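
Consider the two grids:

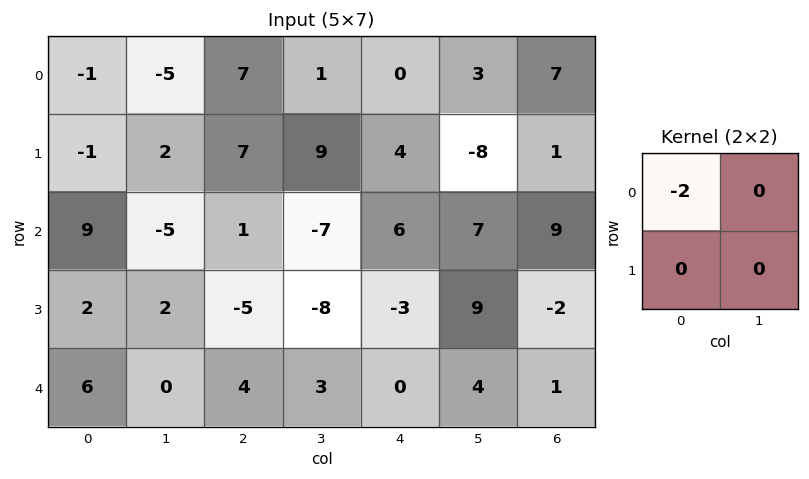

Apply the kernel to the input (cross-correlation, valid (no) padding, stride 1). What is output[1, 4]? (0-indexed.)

The receptive field on the input at this output position is [4 -8 / 6 7]. Elementwise product with the kernel and sum: 4·-2.

-8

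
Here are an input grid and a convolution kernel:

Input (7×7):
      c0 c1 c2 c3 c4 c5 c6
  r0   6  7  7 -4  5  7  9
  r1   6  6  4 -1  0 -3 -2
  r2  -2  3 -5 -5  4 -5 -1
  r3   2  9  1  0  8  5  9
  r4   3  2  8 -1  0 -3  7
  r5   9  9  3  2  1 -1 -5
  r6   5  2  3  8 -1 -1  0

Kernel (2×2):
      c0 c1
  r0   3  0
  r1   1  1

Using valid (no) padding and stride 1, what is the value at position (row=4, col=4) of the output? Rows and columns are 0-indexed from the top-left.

The receptive field on the input at this output position is [0 -3 / 1 -1]. Elementwise product with the kernel and sum: 0·3 + 1·1 + -1·1.

0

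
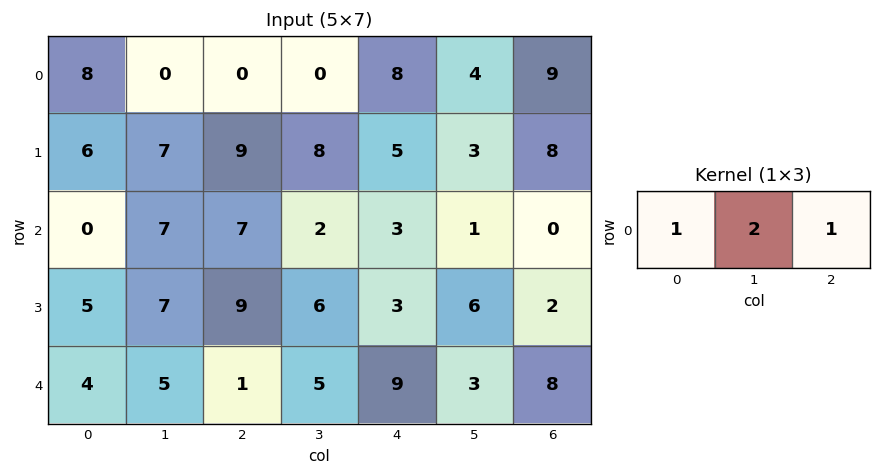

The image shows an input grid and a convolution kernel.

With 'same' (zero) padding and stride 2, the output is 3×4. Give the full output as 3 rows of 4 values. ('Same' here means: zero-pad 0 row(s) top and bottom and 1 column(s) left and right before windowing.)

16 0 20 22
7 23 9 1
13 12 26 19

Output[0,0]: The receptive field on the zero-padded input at this output position is [0 8 0]. Elementwise product with the kernel and sum: 0·1 + 8·2 + 0·1.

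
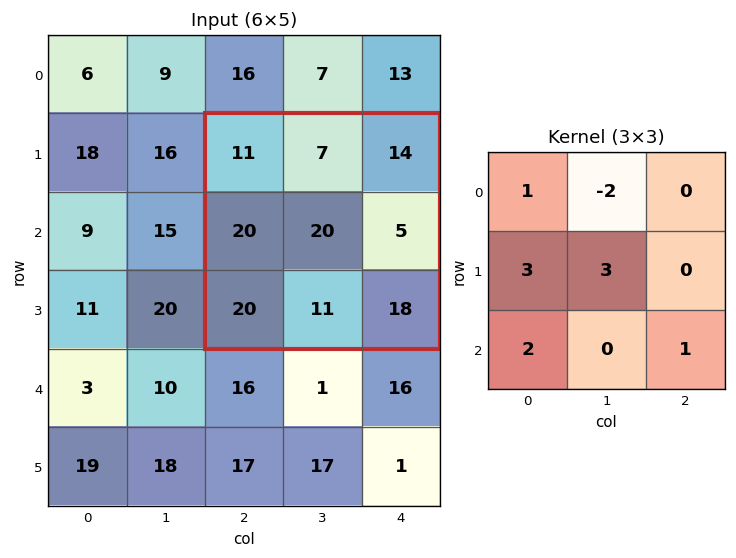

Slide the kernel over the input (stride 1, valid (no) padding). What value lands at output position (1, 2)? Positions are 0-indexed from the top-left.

The receptive field on the input at this output position is [11 7 14 / 20 20 5 / 20 11 18]. Elementwise product with the kernel and sum: 11·1 + 7·-2 + 20·3 + 20·3 + 20·2 + 18·1.

175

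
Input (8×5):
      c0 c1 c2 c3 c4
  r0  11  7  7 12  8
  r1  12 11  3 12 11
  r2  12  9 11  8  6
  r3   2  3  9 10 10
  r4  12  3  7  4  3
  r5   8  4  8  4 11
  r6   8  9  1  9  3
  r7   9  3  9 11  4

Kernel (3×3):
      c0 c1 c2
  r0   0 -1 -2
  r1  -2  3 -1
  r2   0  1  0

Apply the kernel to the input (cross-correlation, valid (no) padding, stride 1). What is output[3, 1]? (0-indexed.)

-10

The receptive field on the input at this output position is [3 9 10 / 3 7 4 / 4 8 4]. Elementwise product with the kernel and sum: 9·-1 + 10·-2 + 3·-2 + 7·3 + 4·-1 + 8·1.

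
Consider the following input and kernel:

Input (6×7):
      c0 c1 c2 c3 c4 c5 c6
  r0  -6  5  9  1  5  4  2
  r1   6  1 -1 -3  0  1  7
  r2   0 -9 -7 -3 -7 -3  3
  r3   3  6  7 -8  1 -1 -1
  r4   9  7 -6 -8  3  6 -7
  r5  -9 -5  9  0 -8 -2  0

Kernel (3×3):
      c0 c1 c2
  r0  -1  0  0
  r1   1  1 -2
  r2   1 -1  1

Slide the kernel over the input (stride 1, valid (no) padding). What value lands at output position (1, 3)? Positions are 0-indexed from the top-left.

The receptive field on the input at this output position is [-3 0 1 / -3 -7 -3 / -8 1 -1]. Elementwise product with the kernel and sum: -3·-1 + -3·1 + -7·1 + -3·-2 + -8·1 + 1·-1 + -1·1.

-11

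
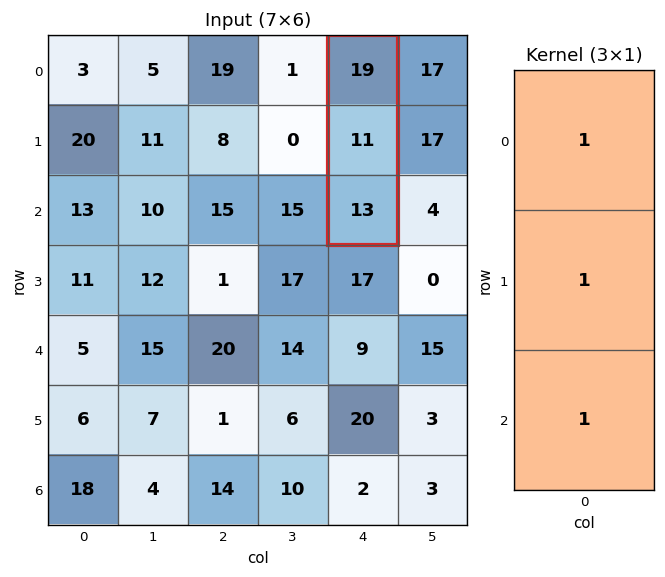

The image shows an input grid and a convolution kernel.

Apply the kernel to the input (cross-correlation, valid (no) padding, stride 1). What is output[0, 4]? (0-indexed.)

43

The receptive field on the input at this output position is [19 / 11 / 13]. Elementwise product with the kernel and sum: 19·1 + 11·1 + 13·1.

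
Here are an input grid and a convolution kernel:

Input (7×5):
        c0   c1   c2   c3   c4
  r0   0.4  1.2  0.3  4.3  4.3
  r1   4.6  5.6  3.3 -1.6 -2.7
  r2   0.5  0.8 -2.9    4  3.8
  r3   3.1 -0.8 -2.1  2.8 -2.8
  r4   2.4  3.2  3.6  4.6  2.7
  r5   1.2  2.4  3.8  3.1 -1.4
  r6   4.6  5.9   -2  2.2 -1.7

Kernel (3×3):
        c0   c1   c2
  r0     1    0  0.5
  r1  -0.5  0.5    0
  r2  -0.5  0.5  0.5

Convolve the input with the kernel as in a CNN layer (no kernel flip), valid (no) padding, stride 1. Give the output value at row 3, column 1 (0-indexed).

The receptive field on the input at this output position is [-0.8 -2.1 2.8 / 3.2 3.6 4.6 / 2.4 3.8 3.1]. Elementwise product with the kernel and sum: -0.8·1 + 2.8·0.5 + 3.2·-0.5 + 3.6·0.5 + 2.4·-0.5 + 3.8·0.5 + 3.1·0.5.

3.05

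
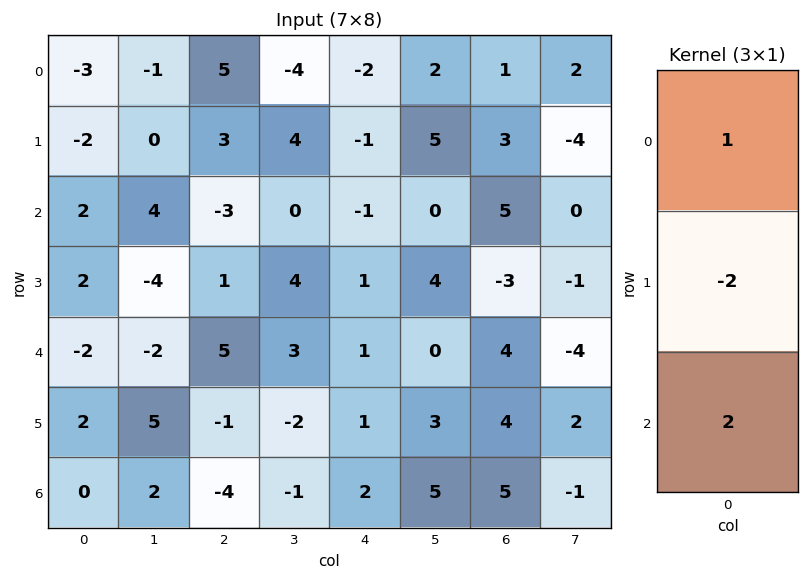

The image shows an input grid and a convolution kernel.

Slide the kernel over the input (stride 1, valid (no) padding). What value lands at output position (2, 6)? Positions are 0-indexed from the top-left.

The receptive field on the input at this output position is [5 / -3 / 4]. Elementwise product with the kernel and sum: 5·1 + -3·-2 + 4·2.

19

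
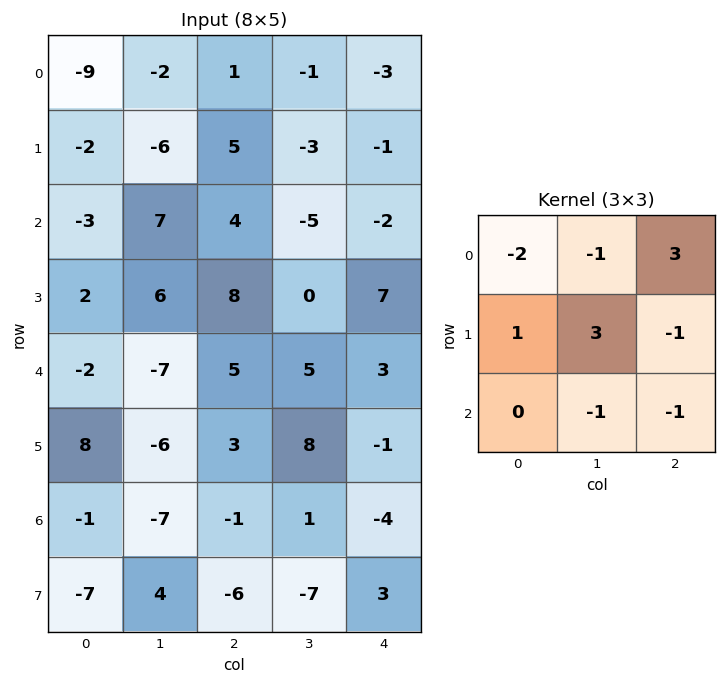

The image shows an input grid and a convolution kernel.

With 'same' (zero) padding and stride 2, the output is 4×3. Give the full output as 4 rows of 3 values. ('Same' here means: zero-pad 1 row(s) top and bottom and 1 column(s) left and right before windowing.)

-17 0 -9
-40 14 -11
15 -28 8
-19 35 -29

Output[0,0]: The receptive field on the zero-padded input at this output position is [0 0 0 / 0 -9 -2 / 0 -2 -6]. Elementwise product with the kernel and sum: 0·-2 + 0·-1 + 0·3 + 0·1 + -9·3 + -2·-1 + -2·-1 + -6·-1.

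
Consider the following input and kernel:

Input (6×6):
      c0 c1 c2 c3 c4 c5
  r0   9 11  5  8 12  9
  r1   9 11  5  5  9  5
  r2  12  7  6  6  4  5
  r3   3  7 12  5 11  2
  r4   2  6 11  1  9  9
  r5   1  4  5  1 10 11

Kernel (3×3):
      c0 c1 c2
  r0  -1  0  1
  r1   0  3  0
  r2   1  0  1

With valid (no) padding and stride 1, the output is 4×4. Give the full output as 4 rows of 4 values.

Output[0,0]: The receptive field on the input at this output position is [9 11 5 / 9 11 5 / 12 7 6]. Elementwise product with the kernel and sum: 9·-1 + 5·1 + 11·3 + 12·1 + 6·1.
Output[0,1]: The receptive field on the input at this output position is [11 5 8 / 11 5 5 / 7 6 6]. Elementwise product with the kernel and sum: 11·-1 + 8·1 + 5·3 + 7·1 + 6·1.

47 25 32 39
32 24 45 19
28 42 33 42
33 36 17 36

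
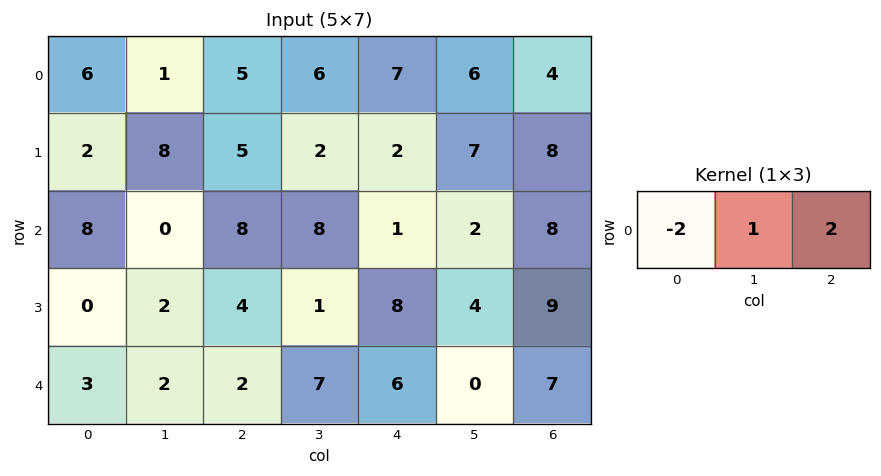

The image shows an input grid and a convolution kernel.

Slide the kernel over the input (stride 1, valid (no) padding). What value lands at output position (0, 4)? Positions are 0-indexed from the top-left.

The receptive field on the input at this output position is [7 6 4]. Elementwise product with the kernel and sum: 7·-2 + 6·1 + 4·2.

0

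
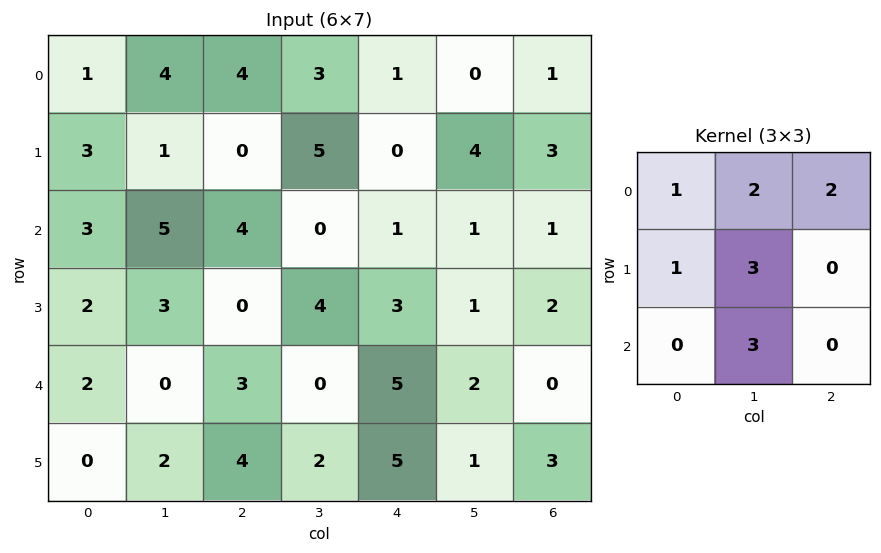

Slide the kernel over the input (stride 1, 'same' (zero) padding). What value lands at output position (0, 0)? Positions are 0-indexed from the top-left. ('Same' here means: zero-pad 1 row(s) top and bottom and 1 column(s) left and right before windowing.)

12

The receptive field on the zero-padded input at this output position is [0 0 0 / 0 1 4 / 0 3 1]. Elementwise product with the kernel and sum: 0·1 + 0·2 + 0·2 + 0·1 + 1·3 + 3·3.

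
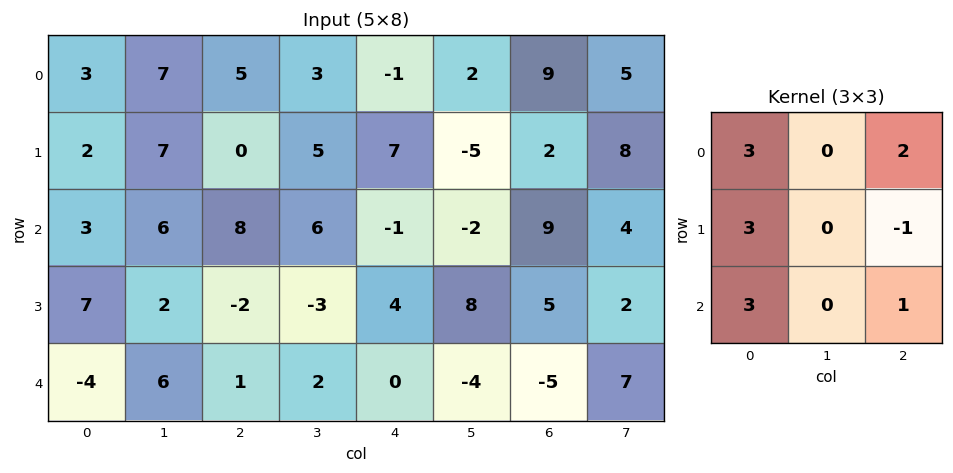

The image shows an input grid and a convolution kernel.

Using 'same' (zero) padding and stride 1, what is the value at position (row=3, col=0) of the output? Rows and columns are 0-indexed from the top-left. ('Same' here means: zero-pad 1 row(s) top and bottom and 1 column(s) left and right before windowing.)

The receptive field on the zero-padded input at this output position is [0 3 6 / 0 7 2 / 0 -4 6]. Elementwise product with the kernel and sum: 0·3 + 6·2 + 0·3 + 2·-1 + 0·3 + 6·1.

16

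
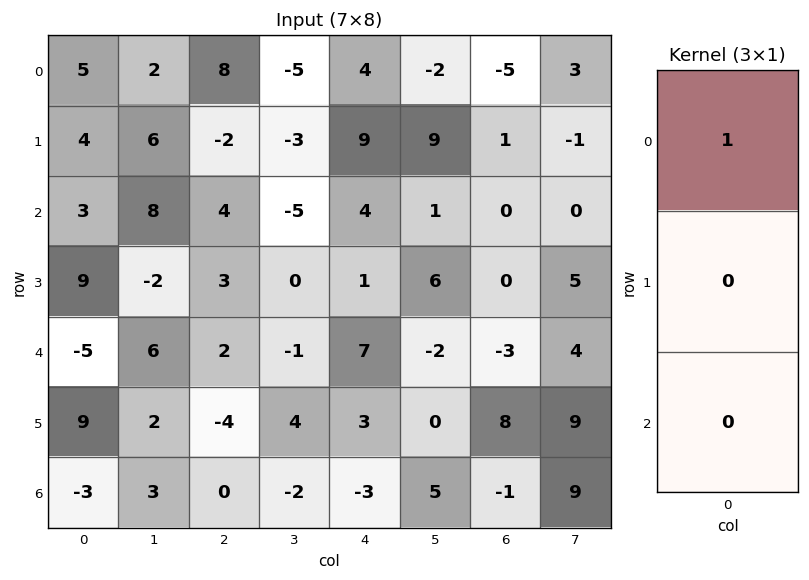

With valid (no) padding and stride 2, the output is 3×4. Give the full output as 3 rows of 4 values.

Output[0,0]: The receptive field on the input at this output position is [5 / 4 / 3]. Elementwise product with the kernel and sum: 5·1.

5 8 4 -5
3 4 4 0
-5 2 7 -3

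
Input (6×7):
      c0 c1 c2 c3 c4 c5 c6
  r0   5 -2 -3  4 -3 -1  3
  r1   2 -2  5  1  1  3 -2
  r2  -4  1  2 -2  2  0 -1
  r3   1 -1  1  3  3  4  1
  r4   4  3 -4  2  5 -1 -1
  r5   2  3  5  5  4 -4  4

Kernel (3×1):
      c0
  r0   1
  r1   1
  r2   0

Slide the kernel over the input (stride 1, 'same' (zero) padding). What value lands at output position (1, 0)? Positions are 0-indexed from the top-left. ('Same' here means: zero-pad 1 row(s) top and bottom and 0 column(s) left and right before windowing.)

7

The receptive field on the zero-padded input at this output position is [5 / 2 / -4]. Elementwise product with the kernel and sum: 5·1 + 2·1.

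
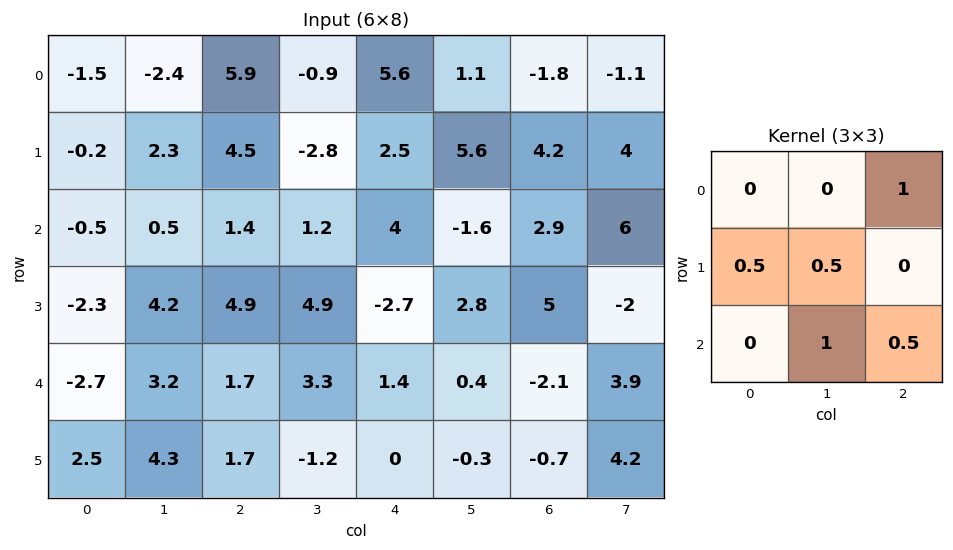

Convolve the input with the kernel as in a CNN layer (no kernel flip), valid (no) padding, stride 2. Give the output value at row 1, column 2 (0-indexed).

2.3

The receptive field on the input at this output position is [4 -1.6 2.9 / -2.7 2.8 5 / 1.4 0.4 -2.1]. Elementwise product with the kernel and sum: 2.9·1 + -2.7·0.5 + 2.8·0.5 + 0.4·1 + -2.1·0.5.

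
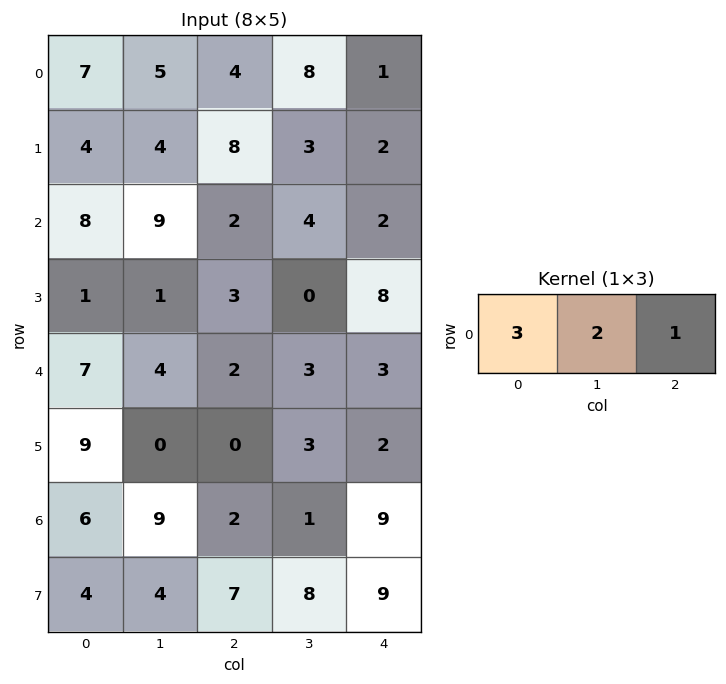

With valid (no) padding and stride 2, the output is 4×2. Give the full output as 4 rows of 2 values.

Output[0,0]: The receptive field on the input at this output position is [7 5 4]. Elementwise product with the kernel and sum: 7·3 + 5·2 + 4·1.
Output[0,1]: The receptive field on the input at this output position is [4 8 1]. Elementwise product with the kernel and sum: 4·3 + 8·2 + 1·1.

35 29
44 16
31 15
38 17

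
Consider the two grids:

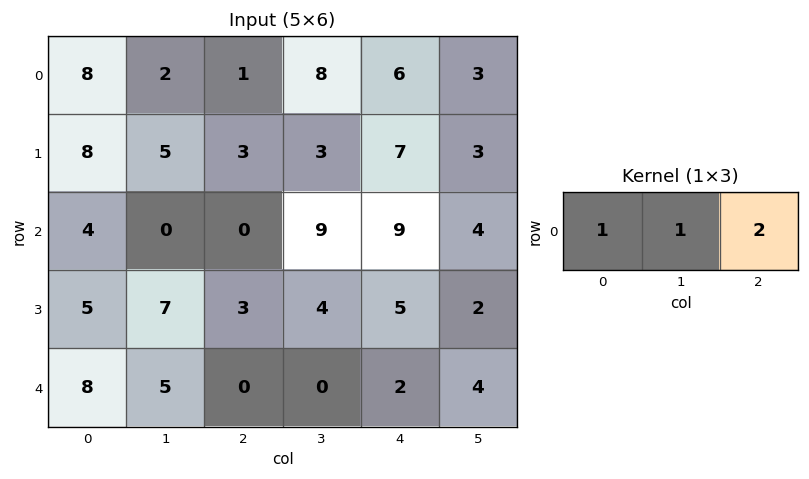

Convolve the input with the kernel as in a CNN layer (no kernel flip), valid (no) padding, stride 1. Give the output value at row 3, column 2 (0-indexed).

17

The receptive field on the input at this output position is [3 4 5]. Elementwise product with the kernel and sum: 3·1 + 4·1 + 5·2.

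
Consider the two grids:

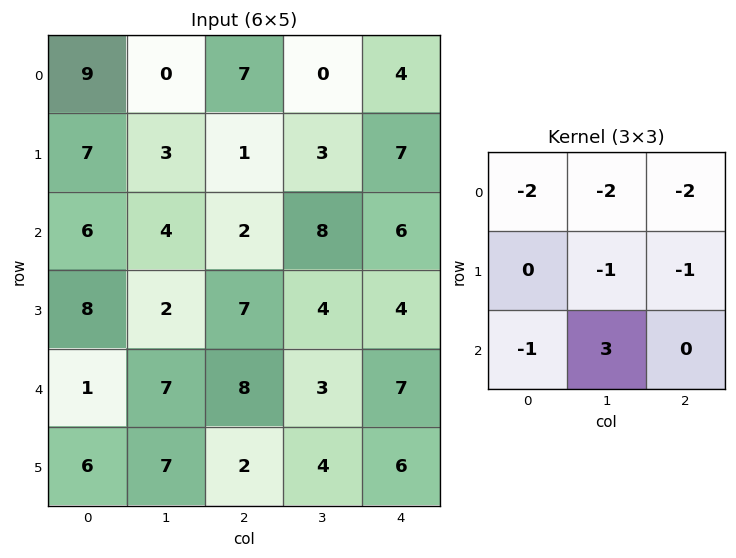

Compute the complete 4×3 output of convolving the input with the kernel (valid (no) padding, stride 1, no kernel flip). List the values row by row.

-30 -16 -10
-30 -5 -31
-13 -22 -39
-34 -38 -30

Output[0,0]: The receptive field on the input at this output position is [9 0 7 / 7 3 1 / 6 4 2]. Elementwise product with the kernel and sum: 9·-2 + 0·-2 + 7·-2 + 3·-1 + 1·-1 + 6·-1 + 4·3.
Output[0,1]: The receptive field on the input at this output position is [0 7 0 / 3 1 3 / 4 2 8]. Elementwise product with the kernel and sum: 0·-2 + 7·-2 + 0·-2 + 1·-1 + 3·-1 + 4·-1 + 2·3.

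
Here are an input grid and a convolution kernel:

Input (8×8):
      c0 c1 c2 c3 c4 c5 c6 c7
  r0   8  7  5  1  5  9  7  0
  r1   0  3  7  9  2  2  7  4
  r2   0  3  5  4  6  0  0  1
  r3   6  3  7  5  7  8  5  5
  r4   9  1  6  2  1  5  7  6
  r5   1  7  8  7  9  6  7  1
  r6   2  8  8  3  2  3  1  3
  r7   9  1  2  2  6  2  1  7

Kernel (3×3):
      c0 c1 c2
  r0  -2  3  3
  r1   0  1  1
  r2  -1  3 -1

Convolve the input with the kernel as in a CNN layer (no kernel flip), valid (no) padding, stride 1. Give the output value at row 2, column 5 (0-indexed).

The receptive field on the input at this output position is [0 0 1 / 8 5 5 / 5 7 6]. Elementwise product with the kernel and sum: 0·-2 + 0·3 + 1·3 + 5·1 + 5·1 + 5·-1 + 7·3 + 6·-1.

23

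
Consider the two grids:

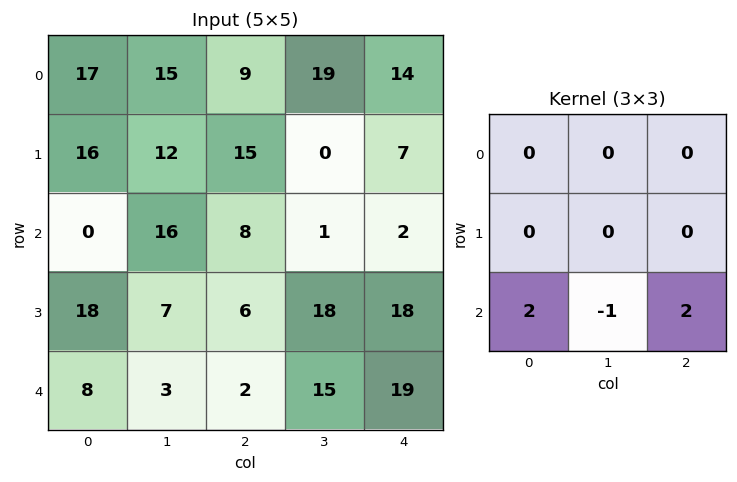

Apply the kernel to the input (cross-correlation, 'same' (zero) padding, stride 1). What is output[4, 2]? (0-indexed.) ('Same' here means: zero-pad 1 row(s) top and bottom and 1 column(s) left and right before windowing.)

0

The receptive field on the zero-padded input at this output position is [7 6 18 / 3 2 15 / 0 0 0]. Elementwise product with the kernel and sum: 0·2 + 0·-1 + 0·2.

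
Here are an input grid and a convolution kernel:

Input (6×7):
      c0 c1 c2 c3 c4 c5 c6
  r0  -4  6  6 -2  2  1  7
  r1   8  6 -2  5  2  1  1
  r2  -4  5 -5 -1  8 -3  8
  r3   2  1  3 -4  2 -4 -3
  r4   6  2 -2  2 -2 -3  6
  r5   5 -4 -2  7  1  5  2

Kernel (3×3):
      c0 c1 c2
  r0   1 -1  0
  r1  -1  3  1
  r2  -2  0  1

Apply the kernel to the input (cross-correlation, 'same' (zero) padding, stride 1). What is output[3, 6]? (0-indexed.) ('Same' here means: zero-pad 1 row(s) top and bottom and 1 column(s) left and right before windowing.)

-10

The receptive field on the zero-padded input at this output position is [-3 8 0 / -4 -3 0 / -3 6 0]. Elementwise product with the kernel and sum: -3·1 + 8·-1 + -4·-1 + -3·3 + 0·1 + -3·-2 + 0·1.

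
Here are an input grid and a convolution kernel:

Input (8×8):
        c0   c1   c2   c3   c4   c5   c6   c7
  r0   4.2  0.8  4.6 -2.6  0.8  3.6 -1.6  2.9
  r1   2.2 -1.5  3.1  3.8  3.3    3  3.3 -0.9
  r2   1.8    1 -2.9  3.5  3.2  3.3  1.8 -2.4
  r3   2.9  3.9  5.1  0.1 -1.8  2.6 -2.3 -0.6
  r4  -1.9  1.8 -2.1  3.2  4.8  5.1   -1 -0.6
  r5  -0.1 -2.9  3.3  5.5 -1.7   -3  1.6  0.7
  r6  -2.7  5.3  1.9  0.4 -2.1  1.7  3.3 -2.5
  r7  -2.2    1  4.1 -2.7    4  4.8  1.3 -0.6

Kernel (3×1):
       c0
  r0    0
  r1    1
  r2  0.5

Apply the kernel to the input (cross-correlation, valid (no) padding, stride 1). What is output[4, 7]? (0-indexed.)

The receptive field on the input at this output position is [-0.6 / 0.7 / -2.5]. Elementwise product with the kernel and sum: 0.7·1 + -2.5·0.5.

-0.55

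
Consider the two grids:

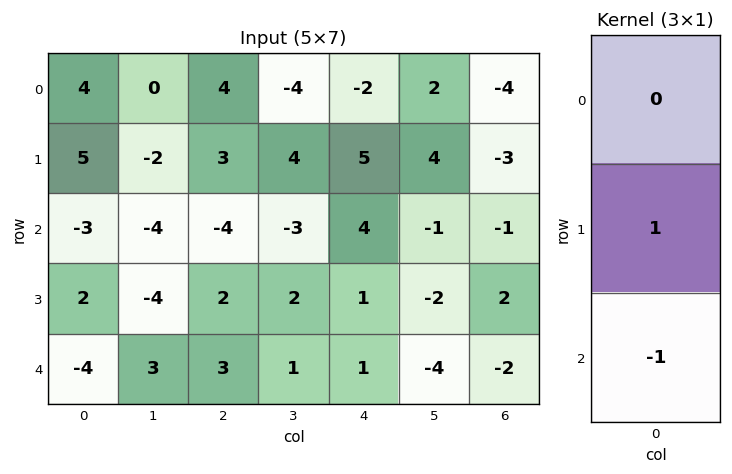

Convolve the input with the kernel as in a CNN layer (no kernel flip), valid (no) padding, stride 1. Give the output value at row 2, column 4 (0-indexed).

The receptive field on the input at this output position is [4 / 1 / 1]. Elementwise product with the kernel and sum: 1·1 + 1·-1.

0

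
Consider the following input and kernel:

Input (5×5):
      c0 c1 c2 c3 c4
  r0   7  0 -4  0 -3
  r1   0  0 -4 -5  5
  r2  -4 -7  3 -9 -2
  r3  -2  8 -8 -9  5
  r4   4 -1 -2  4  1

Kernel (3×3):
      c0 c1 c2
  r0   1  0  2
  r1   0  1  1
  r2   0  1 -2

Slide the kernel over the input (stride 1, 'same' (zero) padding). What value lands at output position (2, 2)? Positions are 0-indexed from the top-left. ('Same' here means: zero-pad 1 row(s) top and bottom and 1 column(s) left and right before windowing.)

The receptive field on the zero-padded input at this output position is [0 -4 -5 / -7 3 -9 / 8 -8 -9]. Elementwise product with the kernel and sum: 0·1 + -5·2 + 3·1 + -9·1 + -8·1 + -9·-2.

-6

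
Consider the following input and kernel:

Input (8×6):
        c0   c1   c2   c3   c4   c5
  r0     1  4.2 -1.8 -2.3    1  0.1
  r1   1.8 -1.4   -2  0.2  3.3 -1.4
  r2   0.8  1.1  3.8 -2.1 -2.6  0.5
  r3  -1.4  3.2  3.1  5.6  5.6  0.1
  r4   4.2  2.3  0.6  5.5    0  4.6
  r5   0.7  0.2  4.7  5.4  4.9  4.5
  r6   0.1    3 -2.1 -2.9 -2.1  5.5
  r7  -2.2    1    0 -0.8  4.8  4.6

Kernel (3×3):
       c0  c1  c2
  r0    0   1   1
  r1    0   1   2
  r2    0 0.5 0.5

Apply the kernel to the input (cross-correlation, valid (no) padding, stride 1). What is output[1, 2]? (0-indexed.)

1.8

The receptive field on the input at this output position is [-2 0.2 3.3 / 3.8 -2.1 -2.6 / 3.1 5.6 5.6]. Elementwise product with the kernel and sum: 0.2·1 + 3.3·1 + -2.1·1 + -2.6·2 + 5.6·0.5 + 5.6·0.5.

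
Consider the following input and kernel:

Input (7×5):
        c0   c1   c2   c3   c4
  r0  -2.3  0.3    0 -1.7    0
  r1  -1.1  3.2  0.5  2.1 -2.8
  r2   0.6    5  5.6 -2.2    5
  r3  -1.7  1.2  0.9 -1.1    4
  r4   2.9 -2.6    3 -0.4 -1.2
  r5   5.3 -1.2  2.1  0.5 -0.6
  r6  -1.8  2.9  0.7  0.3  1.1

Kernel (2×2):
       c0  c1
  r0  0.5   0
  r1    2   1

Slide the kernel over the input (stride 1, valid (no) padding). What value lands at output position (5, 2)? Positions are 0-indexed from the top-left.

The receptive field on the input at this output position is [2.1 0.5 / 0.7 0.3]. Elementwise product with the kernel and sum: 2.1·0.5 + 0.7·2 + 0.3·1.

2.75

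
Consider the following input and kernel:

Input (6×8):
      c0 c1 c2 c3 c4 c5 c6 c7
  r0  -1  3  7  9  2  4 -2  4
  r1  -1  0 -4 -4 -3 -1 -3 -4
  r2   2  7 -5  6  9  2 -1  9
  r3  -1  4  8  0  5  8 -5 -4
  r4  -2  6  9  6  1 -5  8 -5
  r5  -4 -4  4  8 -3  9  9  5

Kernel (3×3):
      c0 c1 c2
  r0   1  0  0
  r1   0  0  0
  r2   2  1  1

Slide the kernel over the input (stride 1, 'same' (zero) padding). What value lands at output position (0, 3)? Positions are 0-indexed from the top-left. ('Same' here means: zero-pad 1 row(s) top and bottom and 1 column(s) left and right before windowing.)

The receptive field on the zero-padded input at this output position is [0 0 0 / 7 9 2 / -4 -4 -3]. Elementwise product with the kernel and sum: 0·1 + -4·2 + -4·1 + -3·1.

-15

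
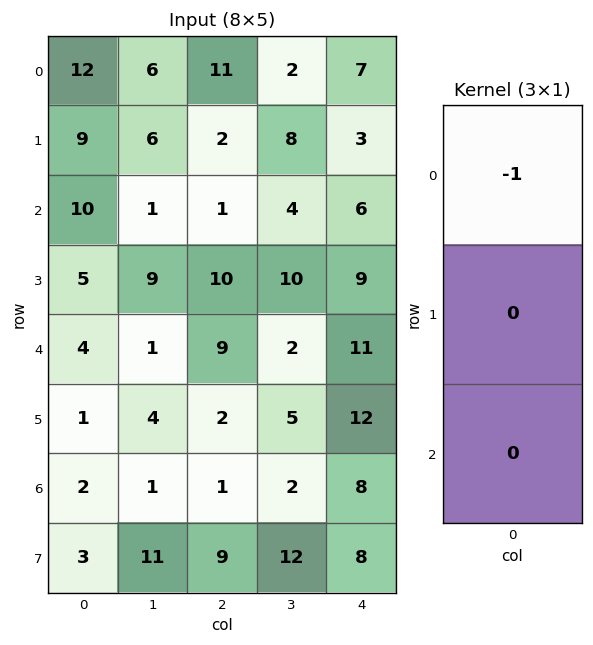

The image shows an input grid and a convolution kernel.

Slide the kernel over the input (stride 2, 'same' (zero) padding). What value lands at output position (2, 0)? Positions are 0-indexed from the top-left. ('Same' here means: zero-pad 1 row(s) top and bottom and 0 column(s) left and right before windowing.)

-5

The receptive field on the zero-padded input at this output position is [5 / 4 / 1]. Elementwise product with the kernel and sum: 5·-1.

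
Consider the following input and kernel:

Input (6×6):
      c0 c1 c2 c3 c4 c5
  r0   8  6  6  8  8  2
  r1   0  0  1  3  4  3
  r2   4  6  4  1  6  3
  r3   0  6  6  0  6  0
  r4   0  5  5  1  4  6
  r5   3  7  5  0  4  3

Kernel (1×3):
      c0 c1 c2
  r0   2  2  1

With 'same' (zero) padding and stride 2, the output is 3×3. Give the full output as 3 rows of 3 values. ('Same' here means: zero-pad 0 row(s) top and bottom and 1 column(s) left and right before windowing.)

Output[0,0]: The receptive field on the zero-padded input at this output position is [0 8 6]. Elementwise product with the kernel and sum: 0·2 + 8·2 + 6·1.

22 32 34
14 21 17
5 21 16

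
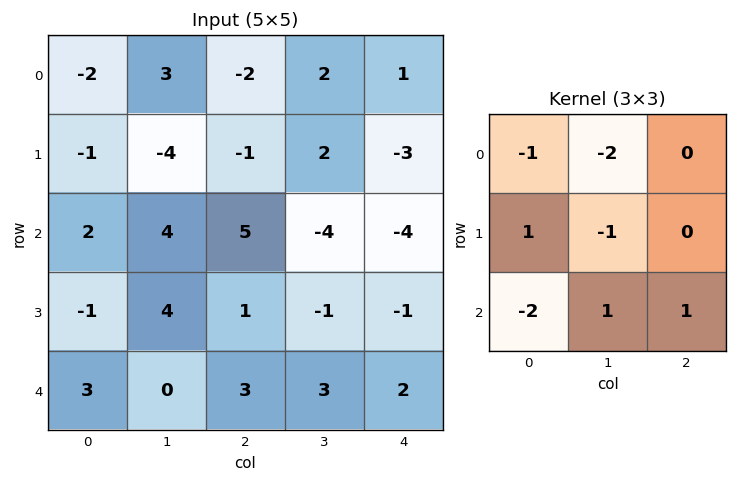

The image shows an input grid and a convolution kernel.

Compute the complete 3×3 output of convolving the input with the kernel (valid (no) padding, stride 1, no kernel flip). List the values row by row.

Output[0,0]: The receptive field on the input at this output position is [-2 3 -2 / -1 -4 -1 / 2 4 5]. Elementwise product with the kernel and sum: -2·-1 + 3·-2 + -1·1 + -4·-1 + 2·-2 + 4·1 + 5·1.

4 -9 -23
14 -3 2
-18 -5 4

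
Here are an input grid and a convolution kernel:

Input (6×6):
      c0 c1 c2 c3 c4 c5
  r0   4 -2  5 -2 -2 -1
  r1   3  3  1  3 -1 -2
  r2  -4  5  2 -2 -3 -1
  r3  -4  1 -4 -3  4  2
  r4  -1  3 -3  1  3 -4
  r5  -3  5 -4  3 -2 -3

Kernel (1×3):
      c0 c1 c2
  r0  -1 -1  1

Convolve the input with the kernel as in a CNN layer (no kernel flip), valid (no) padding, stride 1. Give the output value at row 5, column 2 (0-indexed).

The receptive field on the input at this output position is [-4 3 -2]. Elementwise product with the kernel and sum: -4·-1 + 3·-1 + -2·1.

-1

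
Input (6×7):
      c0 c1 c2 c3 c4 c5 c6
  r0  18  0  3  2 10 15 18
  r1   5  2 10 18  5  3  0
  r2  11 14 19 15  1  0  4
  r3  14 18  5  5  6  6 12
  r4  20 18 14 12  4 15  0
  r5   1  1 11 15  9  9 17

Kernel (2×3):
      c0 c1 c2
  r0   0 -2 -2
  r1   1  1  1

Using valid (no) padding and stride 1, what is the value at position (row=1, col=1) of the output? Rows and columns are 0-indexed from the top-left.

-8

The receptive field on the input at this output position is [2 10 18 / 14 19 15]. Elementwise product with the kernel and sum: 10·-2 + 18·-2 + 14·1 + 19·1 + 15·1.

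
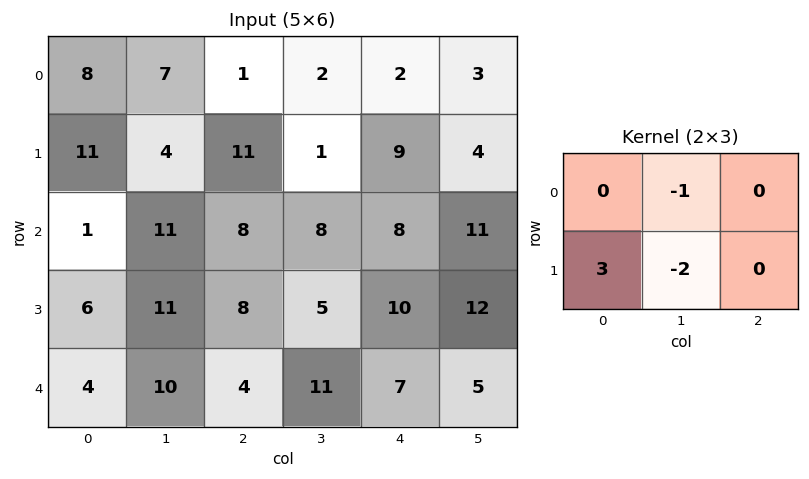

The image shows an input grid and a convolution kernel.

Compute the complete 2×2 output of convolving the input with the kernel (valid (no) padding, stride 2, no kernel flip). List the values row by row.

18 29
-15 6

Output[0,0]: The receptive field on the input at this output position is [8 7 1 / 11 4 11]. Elementwise product with the kernel and sum: 7·-1 + 11·3 + 4·-2.
Output[0,1]: The receptive field on the input at this output position is [1 2 2 / 11 1 9]. Elementwise product with the kernel and sum: 2·-1 + 11·3 + 1·-2.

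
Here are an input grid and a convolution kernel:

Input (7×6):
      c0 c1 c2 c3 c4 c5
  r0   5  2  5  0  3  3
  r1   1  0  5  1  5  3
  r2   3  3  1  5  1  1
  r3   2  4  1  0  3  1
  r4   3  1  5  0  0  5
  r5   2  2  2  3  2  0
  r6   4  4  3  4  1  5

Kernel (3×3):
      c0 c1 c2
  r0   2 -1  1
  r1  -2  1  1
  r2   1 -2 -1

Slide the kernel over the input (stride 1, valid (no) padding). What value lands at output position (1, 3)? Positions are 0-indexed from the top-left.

The receptive field on the input at this output position is [1 5 3 / 5 1 1 / 0 3 1]. Elementwise product with the kernel and sum: 1·2 + 5·-1 + 3·1 + 5·-2 + 1·1 + 1·1 + 0·1 + 3·-2 + 1·-1.

-15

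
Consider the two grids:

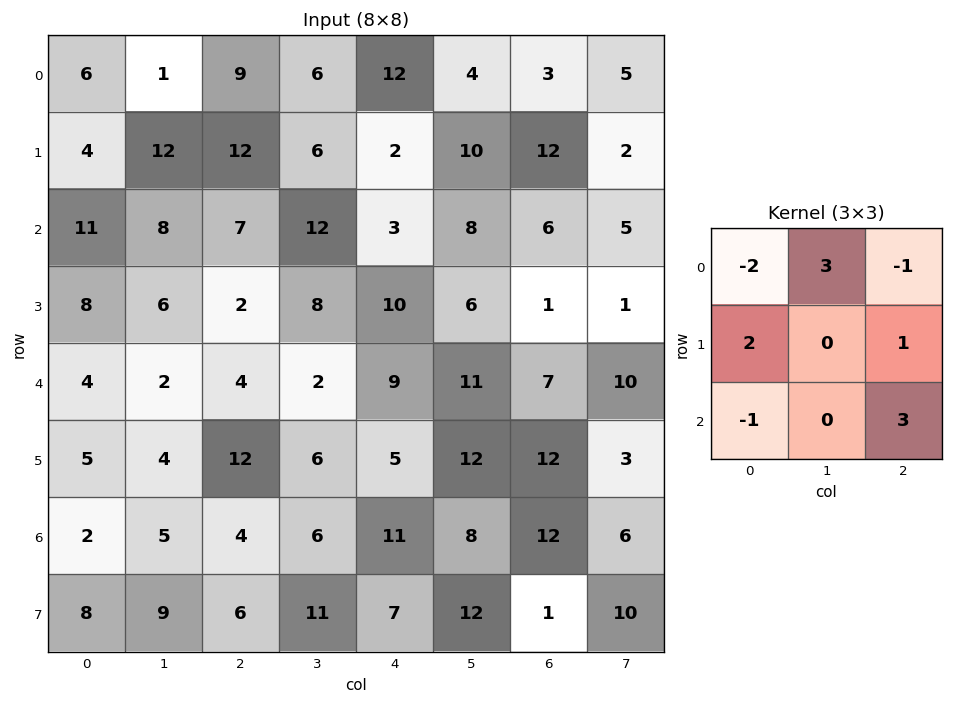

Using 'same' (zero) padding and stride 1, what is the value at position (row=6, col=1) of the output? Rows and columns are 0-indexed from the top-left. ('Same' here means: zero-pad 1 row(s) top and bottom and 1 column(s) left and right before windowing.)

8

The receptive field on the zero-padded input at this output position is [5 4 12 / 2 5 4 / 8 9 6]. Elementwise product with the kernel and sum: 5·-2 + 4·3 + 12·-1 + 2·2 + 4·1 + 8·-1 + 6·3.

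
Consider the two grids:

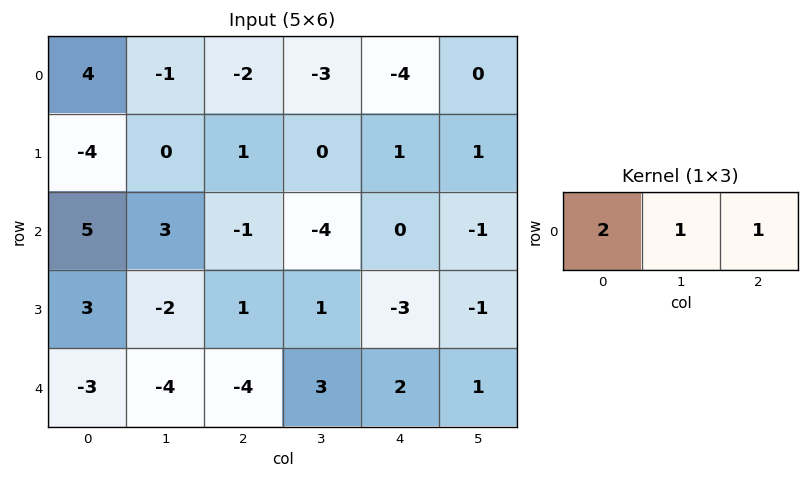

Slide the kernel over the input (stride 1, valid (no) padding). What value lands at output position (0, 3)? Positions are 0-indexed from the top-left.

The receptive field on the input at this output position is [-3 -4 0]. Elementwise product with the kernel and sum: -3·2 + -4·1 + 0·1.

-10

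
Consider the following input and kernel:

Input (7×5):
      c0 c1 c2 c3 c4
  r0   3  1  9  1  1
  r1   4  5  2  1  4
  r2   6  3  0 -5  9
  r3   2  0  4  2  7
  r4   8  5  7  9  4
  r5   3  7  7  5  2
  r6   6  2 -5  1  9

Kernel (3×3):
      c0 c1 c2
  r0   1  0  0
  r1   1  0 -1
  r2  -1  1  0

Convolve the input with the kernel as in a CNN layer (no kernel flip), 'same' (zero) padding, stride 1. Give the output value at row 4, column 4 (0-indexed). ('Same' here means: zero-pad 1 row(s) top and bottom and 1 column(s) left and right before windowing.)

8

The receptive field on the zero-padded input at this output position is [2 7 0 / 9 4 0 / 5 2 0]. Elementwise product with the kernel and sum: 2·1 + 9·1 + 0·-1 + 5·-1 + 2·1.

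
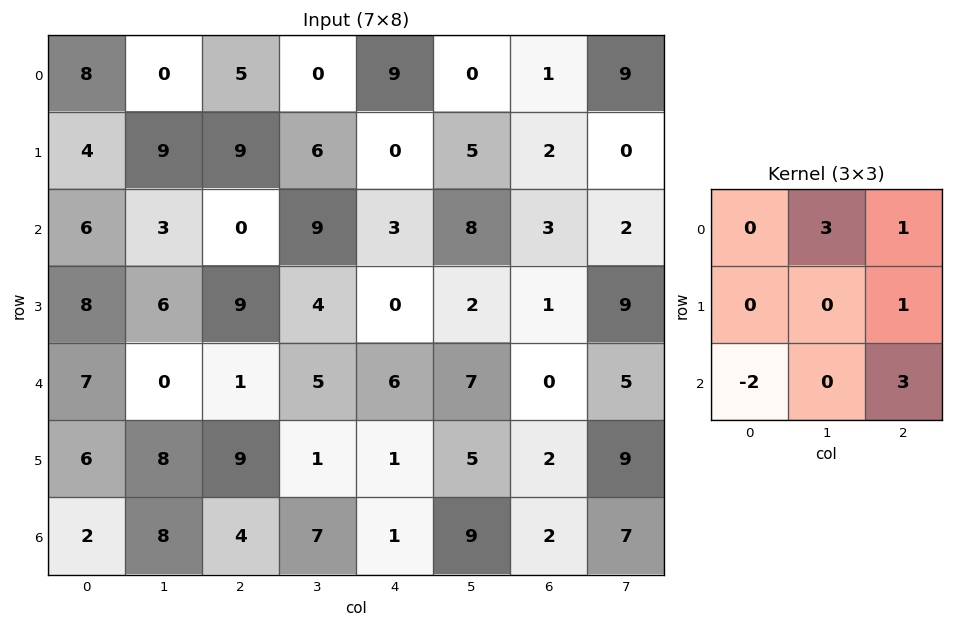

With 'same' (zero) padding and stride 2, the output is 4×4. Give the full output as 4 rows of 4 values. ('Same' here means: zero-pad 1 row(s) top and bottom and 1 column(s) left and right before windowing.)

Output[0,0]: The receptive field on the zero-padded input at this output position is [0 0 0 / 0 8 0 / 0 4 9]. Elementwise product with the kernel and sum: 0·3 + 0·1 + 0·1 + 0·-2 + 9·3.
Output[0,1]: The receptive field on the zero-padded input at this output position is [0 0 0 / 0 5 0 / 9 9 6]. Elementwise product with the kernel and sum: 0·3 + 0·1 + 0·1 + 9·-2 + 6·3.

27 0 3 -1
42 42 11 31
54 23 22 34
34 35 17 22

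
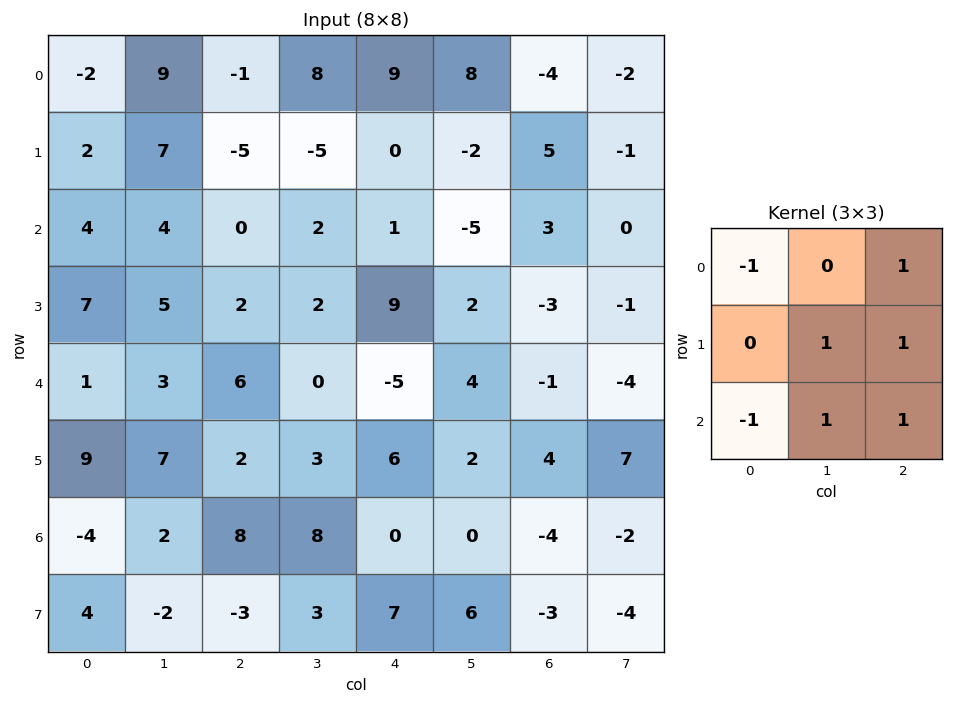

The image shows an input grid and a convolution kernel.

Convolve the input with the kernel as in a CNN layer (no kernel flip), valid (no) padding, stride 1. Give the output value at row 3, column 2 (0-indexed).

9

The receptive field on the input at this output position is [2 2 9 / 6 0 -5 / 2 3 6]. Elementwise product with the kernel and sum: 2·-1 + 9·1 + 0·1 + -5·1 + 2·-1 + 3·1 + 6·1.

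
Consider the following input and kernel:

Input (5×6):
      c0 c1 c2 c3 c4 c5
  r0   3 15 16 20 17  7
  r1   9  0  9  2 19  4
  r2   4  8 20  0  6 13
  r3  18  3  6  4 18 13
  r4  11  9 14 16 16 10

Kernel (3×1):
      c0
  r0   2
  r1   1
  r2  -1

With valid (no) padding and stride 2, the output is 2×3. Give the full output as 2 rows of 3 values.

Output[0,0]: The receptive field on the input at this output position is [3 / 9 / 4]. Elementwise product with the kernel and sum: 3·2 + 9·1 + 4·-1.

11 21 47
15 32 14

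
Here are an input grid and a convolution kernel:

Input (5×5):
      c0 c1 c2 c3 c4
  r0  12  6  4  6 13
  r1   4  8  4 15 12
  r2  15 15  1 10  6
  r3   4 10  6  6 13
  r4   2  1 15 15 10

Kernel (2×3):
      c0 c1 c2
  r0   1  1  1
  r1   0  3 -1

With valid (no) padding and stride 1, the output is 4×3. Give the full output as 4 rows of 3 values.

Output[0,0]: The receptive field on the input at this output position is [12 6 4 / 4 8 4]. Elementwise product with the kernel and sum: 12·1 + 6·1 + 4·1 + 8·3 + 4·-1.

42 13 56
60 20 55
55 38 22
8 52 60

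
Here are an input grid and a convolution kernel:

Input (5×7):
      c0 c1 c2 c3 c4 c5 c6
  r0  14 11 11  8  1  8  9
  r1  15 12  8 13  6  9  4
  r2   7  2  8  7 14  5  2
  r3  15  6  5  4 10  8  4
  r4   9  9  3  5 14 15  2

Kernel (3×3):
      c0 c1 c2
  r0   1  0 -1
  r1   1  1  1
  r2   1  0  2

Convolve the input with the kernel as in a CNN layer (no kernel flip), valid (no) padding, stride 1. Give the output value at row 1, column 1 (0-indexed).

30

The receptive field on the input at this output position is [12 8 13 / 2 8 7 / 6 5 4]. Elementwise product with the kernel and sum: 12·1 + 13·-1 + 2·1 + 8·1 + 7·1 + 6·1 + 4·2.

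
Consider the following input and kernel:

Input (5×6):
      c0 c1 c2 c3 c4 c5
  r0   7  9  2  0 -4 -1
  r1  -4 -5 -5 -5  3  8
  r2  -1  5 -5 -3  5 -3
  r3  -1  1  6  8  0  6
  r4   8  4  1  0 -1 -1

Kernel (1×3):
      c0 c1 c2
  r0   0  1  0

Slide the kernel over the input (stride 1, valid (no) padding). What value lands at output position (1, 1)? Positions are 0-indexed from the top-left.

-5

The receptive field on the input at this output position is [-5 -5 -5]. Elementwise product with the kernel and sum: -5·1.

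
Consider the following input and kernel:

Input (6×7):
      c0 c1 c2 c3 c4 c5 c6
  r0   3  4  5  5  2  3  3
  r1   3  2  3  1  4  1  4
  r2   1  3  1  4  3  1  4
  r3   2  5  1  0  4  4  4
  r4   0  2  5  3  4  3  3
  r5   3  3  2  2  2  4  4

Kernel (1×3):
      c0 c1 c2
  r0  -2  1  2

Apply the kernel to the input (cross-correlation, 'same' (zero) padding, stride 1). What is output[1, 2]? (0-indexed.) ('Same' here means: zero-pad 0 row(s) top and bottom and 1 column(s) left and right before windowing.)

1

The receptive field on the zero-padded input at this output position is [2 3 1]. Elementwise product with the kernel and sum: 2·-2 + 3·1 + 1·2.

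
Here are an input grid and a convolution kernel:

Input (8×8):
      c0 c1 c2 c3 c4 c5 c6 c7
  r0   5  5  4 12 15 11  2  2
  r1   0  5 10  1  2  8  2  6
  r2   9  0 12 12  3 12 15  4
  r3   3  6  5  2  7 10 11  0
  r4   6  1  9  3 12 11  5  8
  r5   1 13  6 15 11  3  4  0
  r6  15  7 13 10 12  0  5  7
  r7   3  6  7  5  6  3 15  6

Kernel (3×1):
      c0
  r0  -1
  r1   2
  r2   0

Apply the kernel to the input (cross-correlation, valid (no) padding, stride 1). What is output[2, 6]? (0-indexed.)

7

The receptive field on the input at this output position is [15 / 11 / 5]. Elementwise product with the kernel and sum: 15·-1 + 11·2.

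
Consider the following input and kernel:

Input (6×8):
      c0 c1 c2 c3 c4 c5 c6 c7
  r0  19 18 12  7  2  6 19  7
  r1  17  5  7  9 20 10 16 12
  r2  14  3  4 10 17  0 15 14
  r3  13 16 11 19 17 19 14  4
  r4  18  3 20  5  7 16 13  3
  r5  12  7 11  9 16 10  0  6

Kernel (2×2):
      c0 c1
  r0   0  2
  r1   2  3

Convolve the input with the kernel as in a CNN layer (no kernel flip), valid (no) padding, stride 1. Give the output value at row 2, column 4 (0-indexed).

91

The receptive field on the input at this output position is [17 0 / 17 19]. Elementwise product with the kernel and sum: 0·2 + 17·2 + 19·3.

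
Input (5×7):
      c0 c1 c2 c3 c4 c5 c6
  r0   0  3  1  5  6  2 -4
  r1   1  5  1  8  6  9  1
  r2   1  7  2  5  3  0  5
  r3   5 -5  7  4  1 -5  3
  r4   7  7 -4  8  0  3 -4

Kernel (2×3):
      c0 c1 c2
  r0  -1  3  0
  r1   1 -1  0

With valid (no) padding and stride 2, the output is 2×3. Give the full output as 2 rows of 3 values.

5 7 -3
30 16 3

Output[0,0]: The receptive field on the input at this output position is [0 3 1 / 1 5 1]. Elementwise product with the kernel and sum: 0·-1 + 3·3 + 1·1 + 5·-1.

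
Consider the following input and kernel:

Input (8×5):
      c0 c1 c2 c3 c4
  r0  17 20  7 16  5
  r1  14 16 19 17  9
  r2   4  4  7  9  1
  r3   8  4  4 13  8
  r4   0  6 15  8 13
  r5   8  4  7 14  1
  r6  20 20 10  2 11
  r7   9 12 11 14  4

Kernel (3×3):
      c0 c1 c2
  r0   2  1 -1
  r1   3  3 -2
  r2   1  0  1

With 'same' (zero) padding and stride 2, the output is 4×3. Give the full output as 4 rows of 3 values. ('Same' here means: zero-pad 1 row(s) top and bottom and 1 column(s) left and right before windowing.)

Output[0,0]: The receptive field on the zero-padded input at this output position is [0 0 0 / 0 17 20 / 0 14 16]. Elementwise product with the kernel and sum: 0·2 + 0·1 + 0·-1 + 0·3 + 17·3 + 20·-2 + 0·1 + 16·1.
Output[0,1]: The receptive field on the zero-padded input at this output position is [0 0 0 / 20 7 16 / 16 19 17]. Elementwise product with the kernel and sum: 0·2 + 0·1 + 0·-1 + 20·3 + 7·3 + 16·-2 + 16·1 + 17·1.

27 82 80
6 66 86
-4 64 111
36 113 82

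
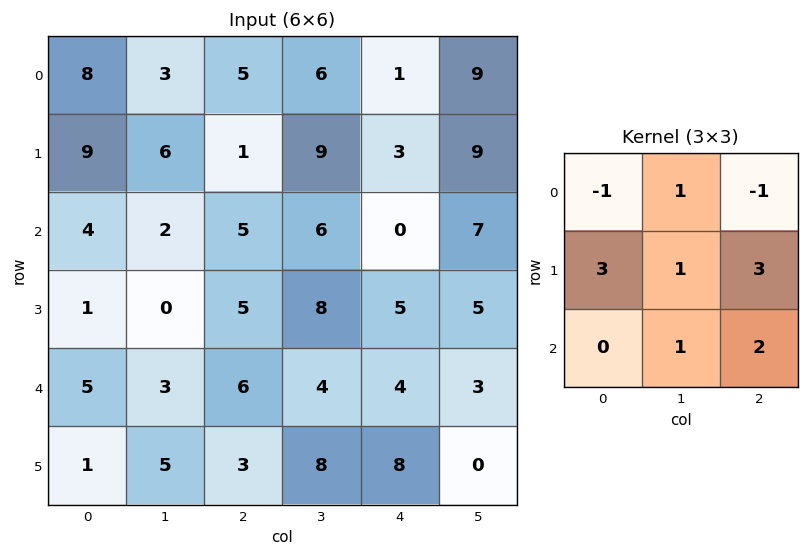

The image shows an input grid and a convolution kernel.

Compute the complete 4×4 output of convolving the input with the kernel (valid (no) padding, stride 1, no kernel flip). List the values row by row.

38 59 27 57
35 36 44 39
26 40 51 41
41 43 56 25

Output[0,0]: The receptive field on the input at this output position is [8 3 5 / 9 6 1 / 4 2 5]. Elementwise product with the kernel and sum: 8·-1 + 3·1 + 5·-1 + 9·3 + 6·1 + 1·3 + 2·1 + 5·2.
Output[0,1]: The receptive field on the input at this output position is [3 5 6 / 6 1 9 / 2 5 6]. Elementwise product with the kernel and sum: 3·-1 + 5·1 + 6·-1 + 6·3 + 1·1 + 9·3 + 5·1 + 6·2.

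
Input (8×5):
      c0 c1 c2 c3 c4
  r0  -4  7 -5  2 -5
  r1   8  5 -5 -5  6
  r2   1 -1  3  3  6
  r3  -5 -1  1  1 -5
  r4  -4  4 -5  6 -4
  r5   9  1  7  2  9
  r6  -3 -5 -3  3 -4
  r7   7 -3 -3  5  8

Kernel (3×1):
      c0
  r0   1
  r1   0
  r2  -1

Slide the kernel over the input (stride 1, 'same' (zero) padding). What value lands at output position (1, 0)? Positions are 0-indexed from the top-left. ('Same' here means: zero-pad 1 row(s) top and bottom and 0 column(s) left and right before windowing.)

The receptive field on the zero-padded input at this output position is [-4 / 8 / 1]. Elementwise product with the kernel and sum: -4·1 + 1·-1.

-5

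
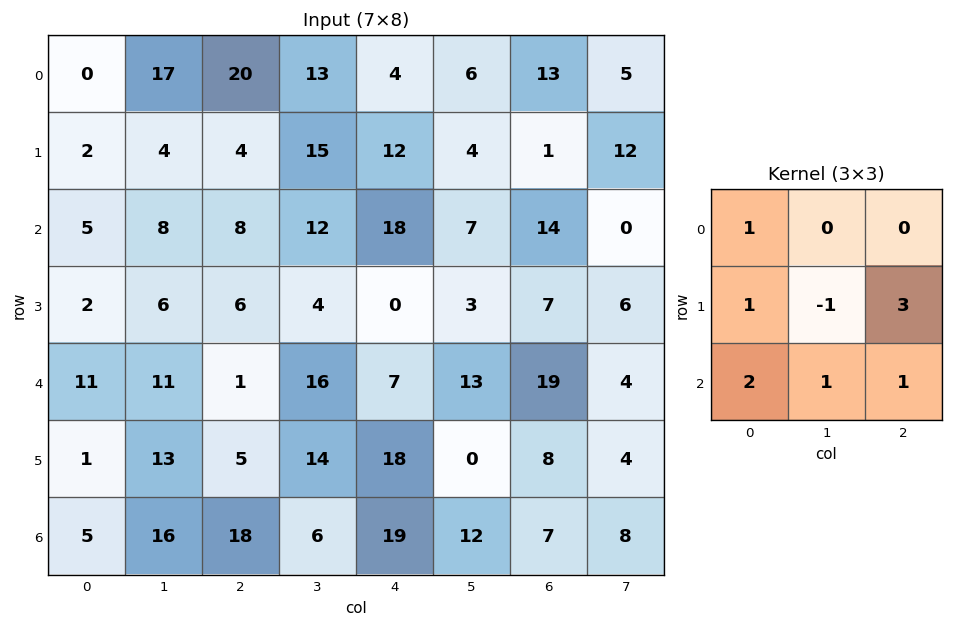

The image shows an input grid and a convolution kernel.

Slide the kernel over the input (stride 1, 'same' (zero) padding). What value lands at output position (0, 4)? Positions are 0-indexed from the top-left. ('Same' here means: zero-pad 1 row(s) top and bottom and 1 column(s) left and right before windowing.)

73

The receptive field on the zero-padded input at this output position is [0 0 0 / 13 4 6 / 15 12 4]. Elementwise product with the kernel and sum: 0·1 + 13·1 + 4·-1 + 6·3 + 15·2 + 12·1 + 4·1.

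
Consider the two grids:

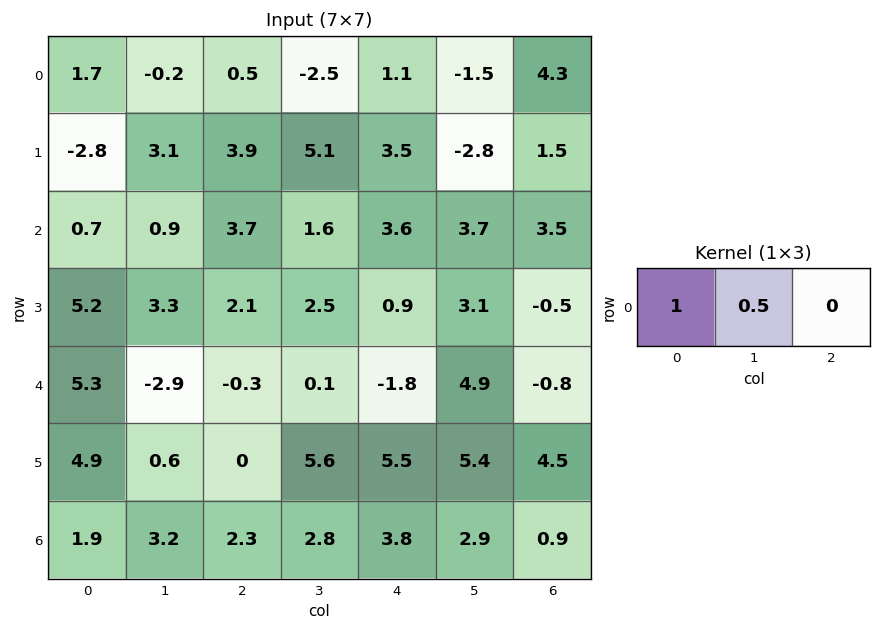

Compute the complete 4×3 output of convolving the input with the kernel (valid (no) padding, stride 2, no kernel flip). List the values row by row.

Output[0,0]: The receptive field on the input at this output position is [1.7 -0.2 0.5]. Elementwise product with the kernel and sum: 1.7·1 + -0.2·0.5.

1.6 -0.75 0.35
1.15 4.5 5.45
3.85 -0.25 0.65
3.5 3.7 5.25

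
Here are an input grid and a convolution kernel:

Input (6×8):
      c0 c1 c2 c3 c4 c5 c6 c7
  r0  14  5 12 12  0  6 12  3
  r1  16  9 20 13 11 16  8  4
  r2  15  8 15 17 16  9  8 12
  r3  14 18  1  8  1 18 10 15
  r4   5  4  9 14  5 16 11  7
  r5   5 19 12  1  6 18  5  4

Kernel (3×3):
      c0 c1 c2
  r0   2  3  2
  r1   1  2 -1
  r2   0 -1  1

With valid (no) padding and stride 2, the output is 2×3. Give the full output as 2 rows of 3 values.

Output[0,0]: The receptive field on the input at this output position is [14 5 12 / 16 9 20 / 15 8 15]. Elementwise product with the kernel and sum: 14·2 + 5·3 + 12·2 + 16·1 + 9·2 + 20·-1 + 8·-1 + 15·1.

88 94 76
138 120 97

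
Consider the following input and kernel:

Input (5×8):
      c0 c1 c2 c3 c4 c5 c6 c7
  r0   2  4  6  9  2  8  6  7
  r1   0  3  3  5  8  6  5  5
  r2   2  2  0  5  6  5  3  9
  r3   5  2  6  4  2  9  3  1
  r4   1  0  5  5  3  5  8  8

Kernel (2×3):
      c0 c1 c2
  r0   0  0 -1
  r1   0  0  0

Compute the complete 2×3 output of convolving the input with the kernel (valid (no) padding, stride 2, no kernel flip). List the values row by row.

Output[0,0]: The receptive field on the input at this output position is [2 4 6 / 0 3 3]. Elementwise product with the kernel and sum: 6·-1.
Output[0,1]: The receptive field on the input at this output position is [6 9 2 / 3 5 8]. Elementwise product with the kernel and sum: 2·-1.

-6 -2 -6
0 -6 -3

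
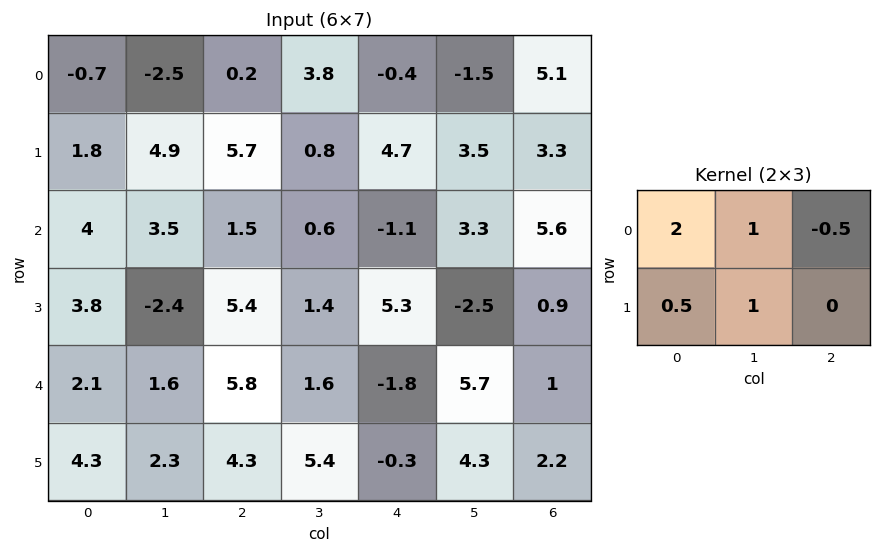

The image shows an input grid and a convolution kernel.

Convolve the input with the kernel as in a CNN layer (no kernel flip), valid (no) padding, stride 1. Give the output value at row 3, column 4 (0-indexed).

The receptive field on the input at this output position is [5.3 -2.5 0.9 / -1.8 5.7 1]. Elementwise product with the kernel and sum: 5.3·2 + -2.5·1 + 0.9·-0.5 + -1.8·0.5 + 5.7·1.

12.45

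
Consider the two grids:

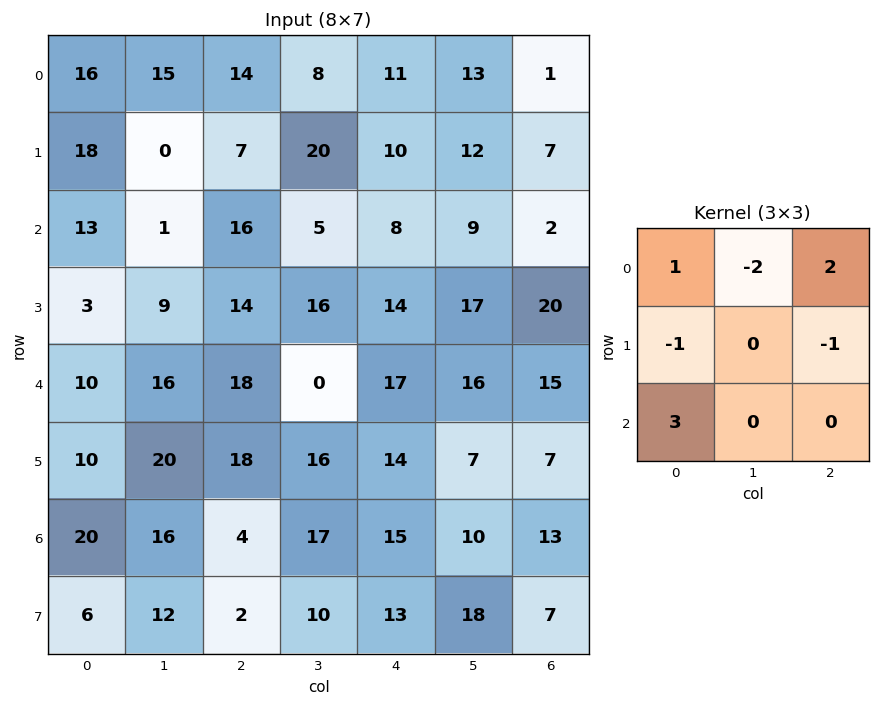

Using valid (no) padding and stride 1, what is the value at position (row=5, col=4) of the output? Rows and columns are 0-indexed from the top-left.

The receptive field on the input at this output position is [14 7 7 / 15 10 13 / 13 18 7]. Elementwise product with the kernel and sum: 14·1 + 7·-2 + 7·2 + 15·-1 + 13·-1 + 13·3.

25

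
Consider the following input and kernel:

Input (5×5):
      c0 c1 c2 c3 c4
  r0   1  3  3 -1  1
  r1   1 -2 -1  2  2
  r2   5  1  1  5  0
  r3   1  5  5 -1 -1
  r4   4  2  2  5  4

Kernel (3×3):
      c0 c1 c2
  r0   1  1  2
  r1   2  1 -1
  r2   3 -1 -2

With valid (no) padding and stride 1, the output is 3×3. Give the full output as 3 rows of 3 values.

23 -11 0
-5 11 30
16 22 9

Output[0,0]: The receptive field on the input at this output position is [1 3 3 / 1 -2 -1 / 5 1 1]. Elementwise product with the kernel and sum: 1·1 + 3·1 + 3·2 + 1·2 + -2·1 + -1·-1 + 5·3 + 1·-1 + 1·-2.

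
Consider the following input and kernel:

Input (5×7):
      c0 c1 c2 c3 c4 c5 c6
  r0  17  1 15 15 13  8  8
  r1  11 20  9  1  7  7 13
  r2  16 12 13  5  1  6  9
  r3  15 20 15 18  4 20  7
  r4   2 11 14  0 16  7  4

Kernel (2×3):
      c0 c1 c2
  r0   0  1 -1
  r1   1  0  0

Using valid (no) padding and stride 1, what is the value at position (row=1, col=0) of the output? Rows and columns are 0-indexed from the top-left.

The receptive field on the input at this output position is [11 20 9 / 16 12 13]. Elementwise product with the kernel and sum: 20·1 + 9·-1 + 16·1.

27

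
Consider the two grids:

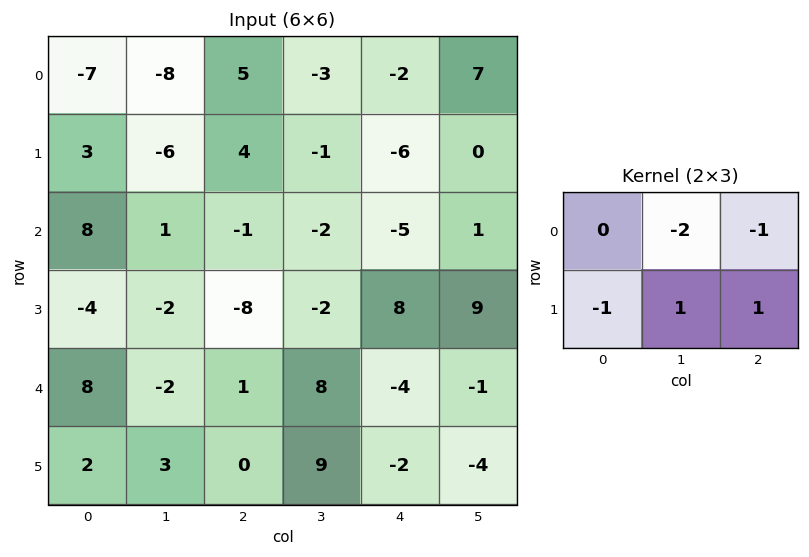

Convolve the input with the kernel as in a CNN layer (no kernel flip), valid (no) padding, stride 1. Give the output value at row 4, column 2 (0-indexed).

The receptive field on the input at this output position is [1 8 -4 / 0 9 -2]. Elementwise product with the kernel and sum: 8·-2 + -4·-1 + 0·-1 + 9·1 + -2·1.

-5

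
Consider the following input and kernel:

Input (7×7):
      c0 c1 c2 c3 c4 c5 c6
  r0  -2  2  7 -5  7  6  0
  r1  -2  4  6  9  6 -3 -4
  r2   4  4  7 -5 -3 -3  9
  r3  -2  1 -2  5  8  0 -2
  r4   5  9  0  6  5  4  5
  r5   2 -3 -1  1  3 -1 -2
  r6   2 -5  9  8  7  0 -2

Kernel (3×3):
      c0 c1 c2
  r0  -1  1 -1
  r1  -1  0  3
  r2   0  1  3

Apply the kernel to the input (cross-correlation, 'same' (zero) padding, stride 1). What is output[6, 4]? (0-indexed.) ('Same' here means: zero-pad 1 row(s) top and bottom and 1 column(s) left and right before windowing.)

The receptive field on the zero-padded input at this output position is [1 3 -1 / 8 7 0 / 0 0 0]. Elementwise product with the kernel and sum: 1·-1 + 3·1 + -1·-1 + 8·-1 + 0·3 + 0·1 + 0·3.

-5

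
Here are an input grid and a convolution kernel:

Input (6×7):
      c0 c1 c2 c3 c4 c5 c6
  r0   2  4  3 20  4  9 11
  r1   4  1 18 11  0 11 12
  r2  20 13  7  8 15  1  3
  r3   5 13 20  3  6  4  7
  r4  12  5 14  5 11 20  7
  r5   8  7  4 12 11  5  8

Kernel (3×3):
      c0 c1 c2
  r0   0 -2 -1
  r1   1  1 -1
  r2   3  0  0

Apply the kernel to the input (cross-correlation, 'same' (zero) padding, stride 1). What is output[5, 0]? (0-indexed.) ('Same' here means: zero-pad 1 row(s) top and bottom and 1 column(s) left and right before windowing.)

The receptive field on the zero-padded input at this output position is [0 12 5 / 0 8 7 / 0 0 0]. Elementwise product with the kernel and sum: 12·-2 + 5·-1 + 0·1 + 8·1 + 7·-1 + 0·3.

-28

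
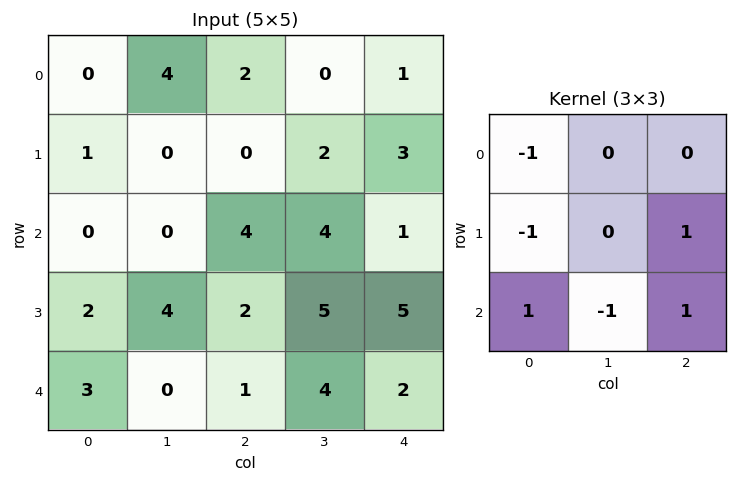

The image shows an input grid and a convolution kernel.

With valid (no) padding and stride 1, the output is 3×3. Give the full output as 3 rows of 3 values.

3 -2 2
3 11 -1
4 4 -2

Output[0,0]: The receptive field on the input at this output position is [0 4 2 / 1 0 0 / 0 0 4]. Elementwise product with the kernel and sum: 0·-1 + 1·-1 + 0·1 + 0·1 + 0·-1 + 4·1.
Output[0,1]: The receptive field on the input at this output position is [4 2 0 / 0 0 2 / 0 4 4]. Elementwise product with the kernel and sum: 4·-1 + 0·-1 + 2·1 + 0·1 + 4·-1 + 4·1.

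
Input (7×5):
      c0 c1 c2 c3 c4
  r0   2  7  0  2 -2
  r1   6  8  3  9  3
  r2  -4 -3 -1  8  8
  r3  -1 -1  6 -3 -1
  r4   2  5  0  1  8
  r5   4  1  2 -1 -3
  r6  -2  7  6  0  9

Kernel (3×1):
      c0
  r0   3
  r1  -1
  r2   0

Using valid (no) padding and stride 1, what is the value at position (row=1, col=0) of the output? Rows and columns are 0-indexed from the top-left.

22

The receptive field on the input at this output position is [6 / -4 / -1]. Elementwise product with the kernel and sum: 6·3 + -4·-1.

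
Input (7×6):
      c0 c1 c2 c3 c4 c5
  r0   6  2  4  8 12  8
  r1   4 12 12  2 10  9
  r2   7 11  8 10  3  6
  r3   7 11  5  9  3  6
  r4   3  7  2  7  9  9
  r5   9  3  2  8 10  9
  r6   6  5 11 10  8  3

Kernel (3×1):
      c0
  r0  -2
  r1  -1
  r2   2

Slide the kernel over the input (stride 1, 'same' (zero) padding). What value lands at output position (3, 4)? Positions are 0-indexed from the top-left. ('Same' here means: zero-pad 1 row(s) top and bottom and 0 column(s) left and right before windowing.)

9

The receptive field on the zero-padded input at this output position is [3 / 3 / 9]. Elementwise product with the kernel and sum: 3·-2 + 3·-1 + 9·2.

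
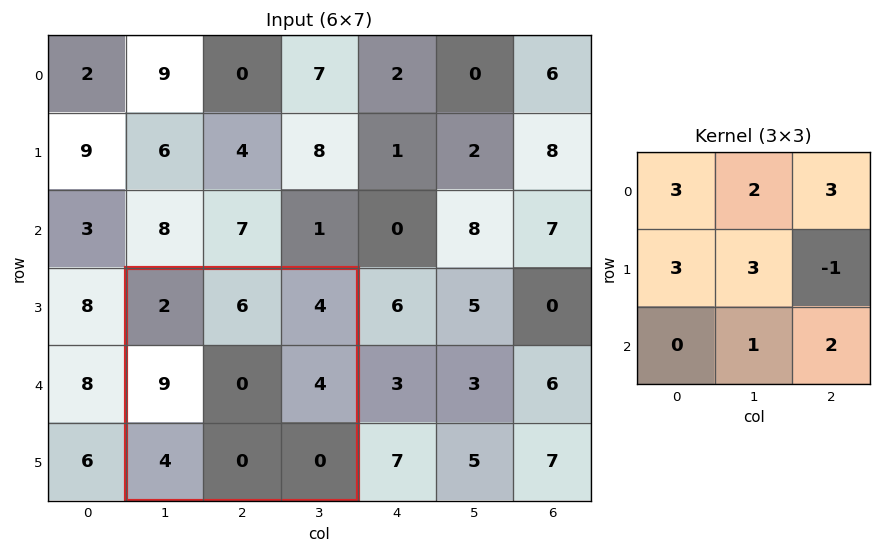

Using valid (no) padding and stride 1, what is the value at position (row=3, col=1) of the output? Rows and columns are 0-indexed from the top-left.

53

The receptive field on the input at this output position is [2 6 4 / 9 0 4 / 4 0 0]. Elementwise product with the kernel and sum: 2·3 + 6·2 + 4·3 + 9·3 + 0·3 + 4·-1 + 0·1 + 0·2.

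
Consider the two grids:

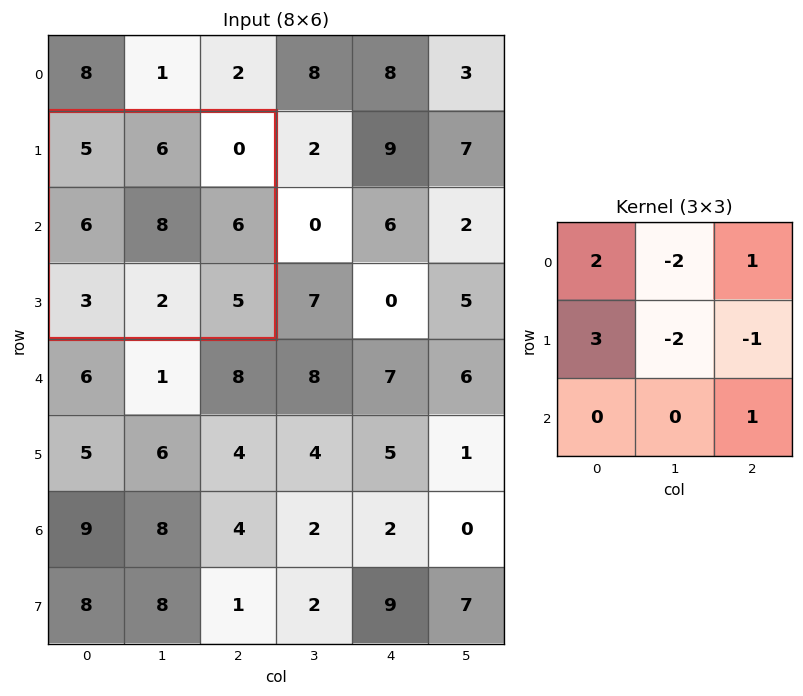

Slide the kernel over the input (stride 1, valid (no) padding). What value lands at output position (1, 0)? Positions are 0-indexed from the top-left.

-1

The receptive field on the input at this output position is [5 6 0 / 6 8 6 / 3 2 5]. Elementwise product with the kernel and sum: 5·2 + 6·-2 + 0·1 + 6·3 + 8·-2 + 6·-1 + 5·1.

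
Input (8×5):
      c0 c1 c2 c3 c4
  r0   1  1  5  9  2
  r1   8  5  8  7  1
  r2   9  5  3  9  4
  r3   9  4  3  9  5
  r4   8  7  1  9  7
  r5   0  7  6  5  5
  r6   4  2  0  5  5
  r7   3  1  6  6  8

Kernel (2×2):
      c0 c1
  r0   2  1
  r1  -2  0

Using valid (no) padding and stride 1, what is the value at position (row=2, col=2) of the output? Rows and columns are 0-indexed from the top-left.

9

The receptive field on the input at this output position is [3 9 / 3 9]. Elementwise product with the kernel and sum: 3·2 + 9·1 + 3·-2.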